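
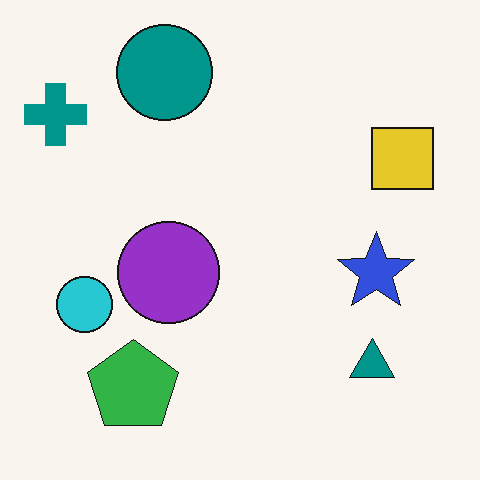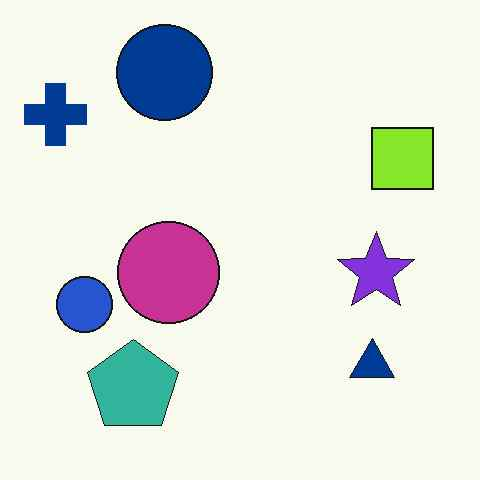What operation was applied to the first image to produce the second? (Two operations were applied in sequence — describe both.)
The second image is the first hue-shifted by a small amount, then JPEG-compressed with visible artifacts.

Every shape's color has rotated by the same amount around the hue wheel — a uniform hue shift. Blocky 8×8 compression artifacts appear around shape edges and the flat background shows ringing — characteristic JPEG degradation.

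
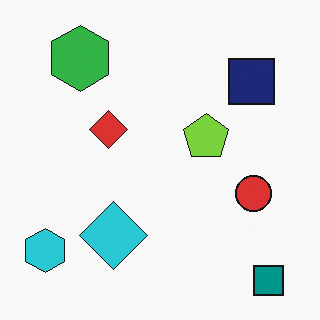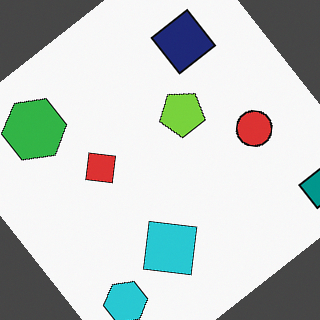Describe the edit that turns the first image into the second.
Rotated counter-clockwise by a large amount — several tens of degrees.

Every shape is tilted by the same angle and the image corners show triangular fill wedges — a whole-image rotation by a non-right angle.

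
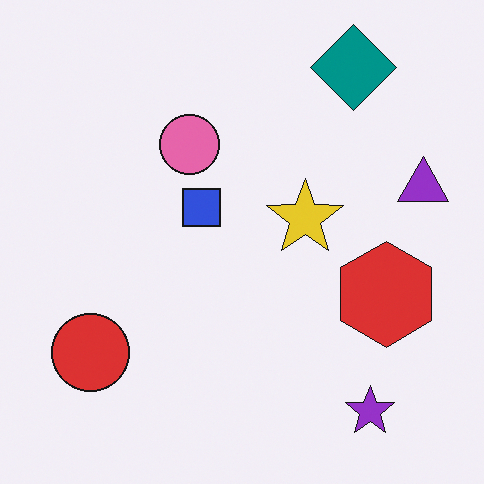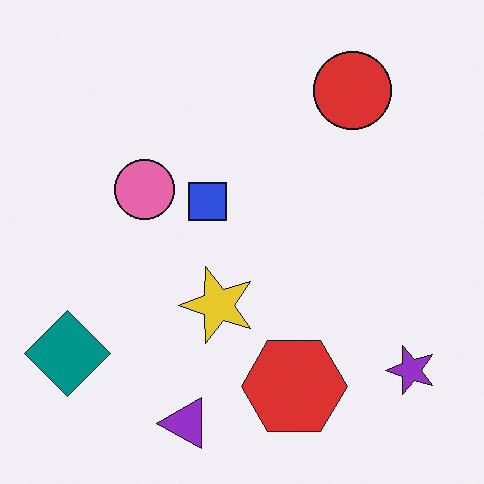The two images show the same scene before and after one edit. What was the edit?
It was transposed (reflected across the top-left ↔ bottom-right diagonal).

Shapes have swapped their row and column positions — what was in the top-right is now in the bottom-left — a diagonal reflection.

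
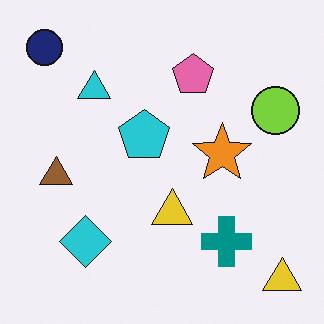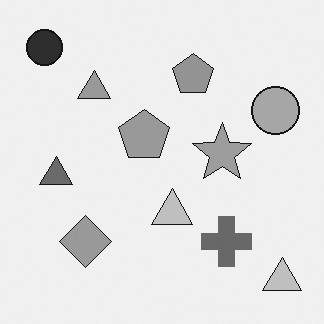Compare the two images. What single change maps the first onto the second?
The second image is the first converted to grayscale.

All color is removed — every shape is now a shade of grey.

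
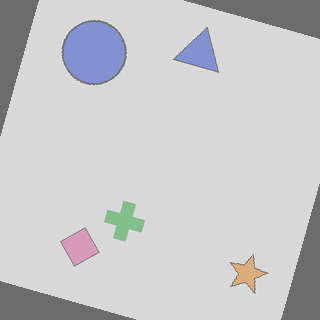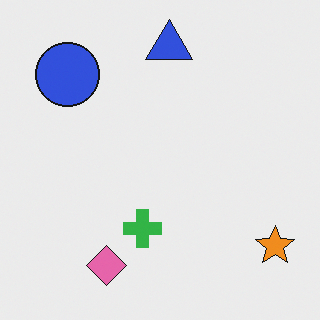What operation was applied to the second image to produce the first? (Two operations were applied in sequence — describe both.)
Rotated clockwise by a clearly visible amount, then washed out (contrast reduced).

Every shape is tilted by the same angle and the image corners show triangular fill wedges — a whole-image rotation by a non-right angle. Tones are pushed toward mid-grey across the whole image — a global contrast change.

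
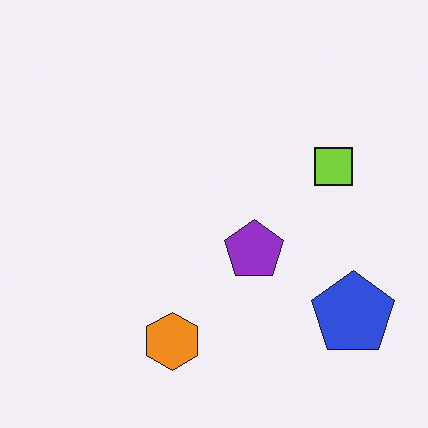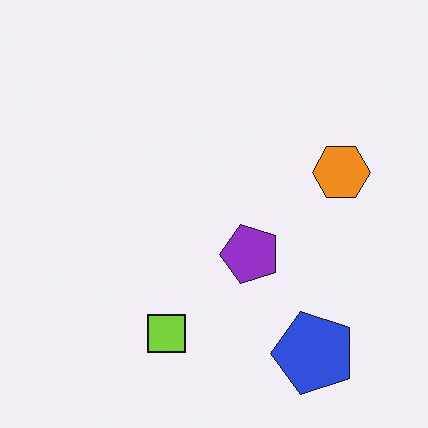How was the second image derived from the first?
Transposed (reflected across the top-left ↔ bottom-right diagonal).

Shapes have swapped their row and column positions — what was in the top-right is now in the bottom-left — a diagonal reflection.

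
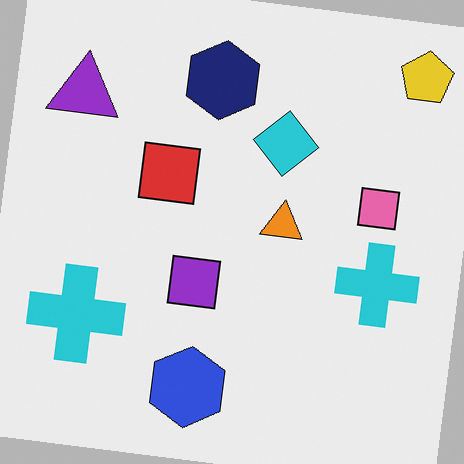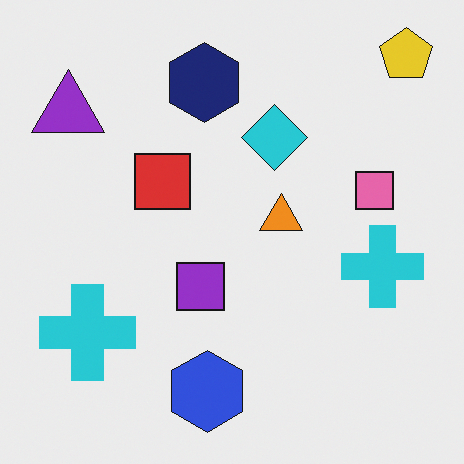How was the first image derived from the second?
It was rotated clockwise by a few degrees.

Every shape is tilted by the same angle and the image corners show triangular fill wedges — a whole-image rotation by a non-right angle.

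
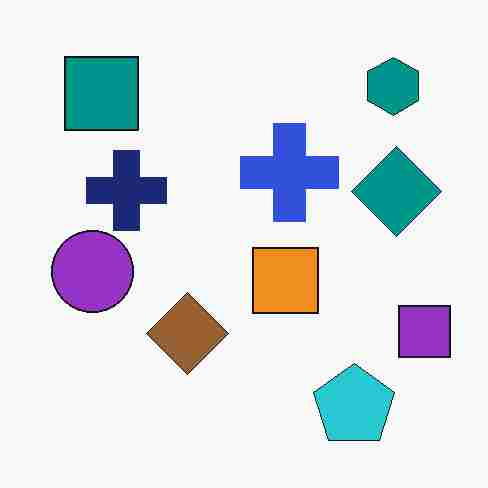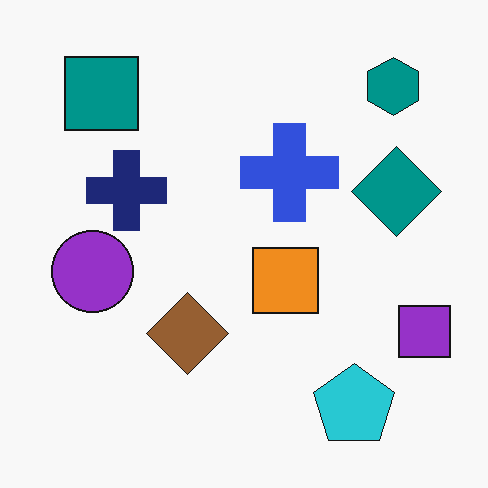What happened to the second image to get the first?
Degraded with heavy JPEG compression.

Blocky 8×8 compression artifacts appear around shape edges and the flat background shows ringing — characteristic JPEG degradation.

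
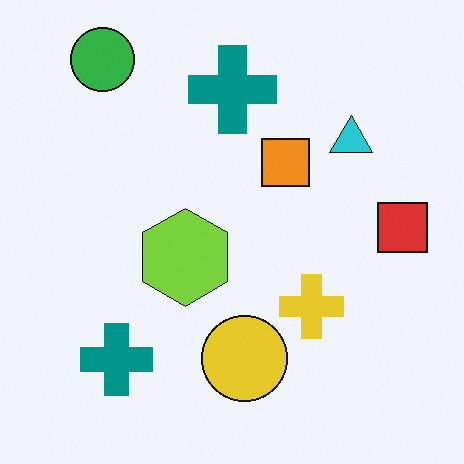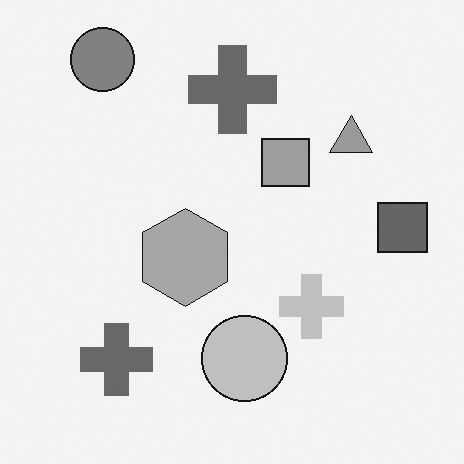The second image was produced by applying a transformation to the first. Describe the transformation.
The image was converted to grayscale.

All color is removed — every shape is now a shade of grey.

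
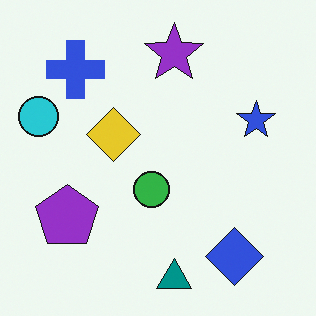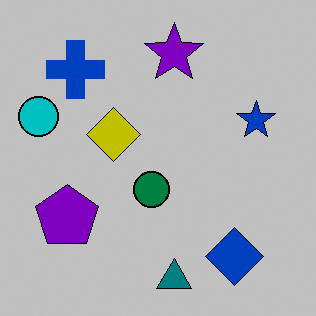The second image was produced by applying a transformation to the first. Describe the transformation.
This is the original image heavily posterized to just a handful of flat colors.

Each flat color has snapped to a coarser quantized level — most visibly, the near-white background has dropped to a flat grey.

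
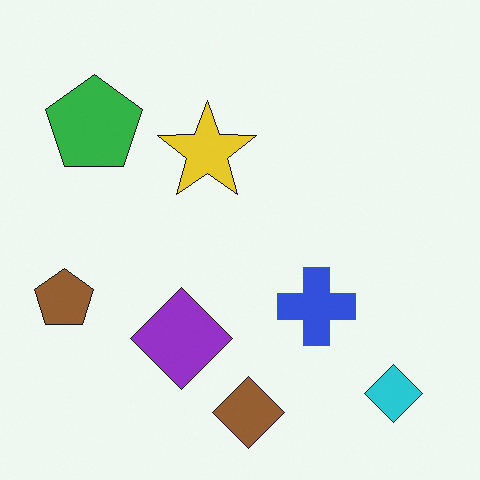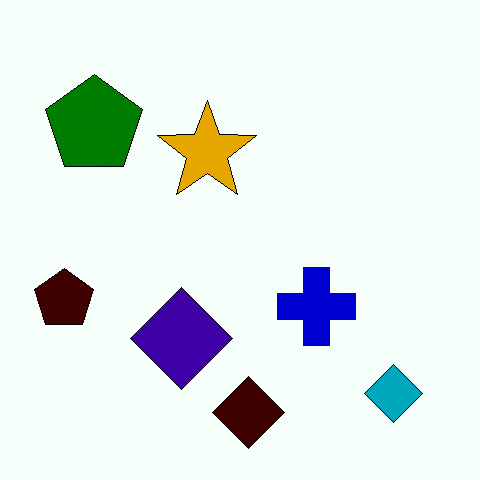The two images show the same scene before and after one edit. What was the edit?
The transformation is: boosted in contrast.

Tones are pushed away from mid-grey across the whole image — a global contrast change.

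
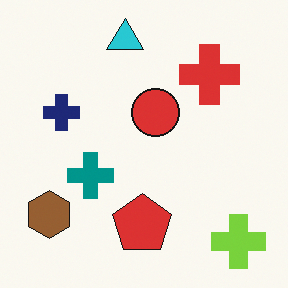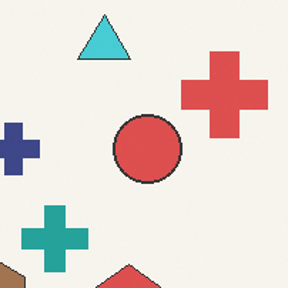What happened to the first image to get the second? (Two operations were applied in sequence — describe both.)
The image was given slightly reduced contrast, then cropped slightly and scaled back up.

Tones are pushed toward mid-grey across the whole image — a global contrast change. The visible shapes are larger and the field of view is narrower; shapes near the original edges may be partly or wholly outside the frame — a crop-and-rescale.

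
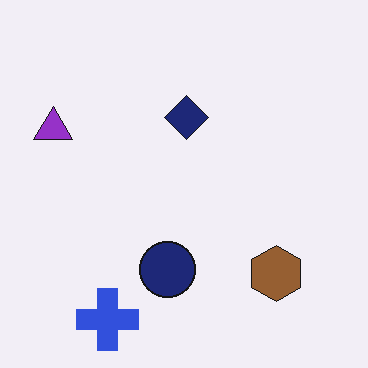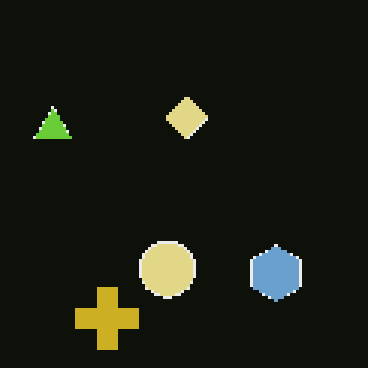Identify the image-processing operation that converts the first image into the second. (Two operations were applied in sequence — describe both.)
The second image is the first color-inverted (negative), then lightly pixelated (a mild mosaic effect).

The light background has become dark and every shape's color is its complement — a photographic negative. Shapes are reduced to large square blocks; fine edges and outlines are lost — a downscale-then-upscale (mosaic) effect.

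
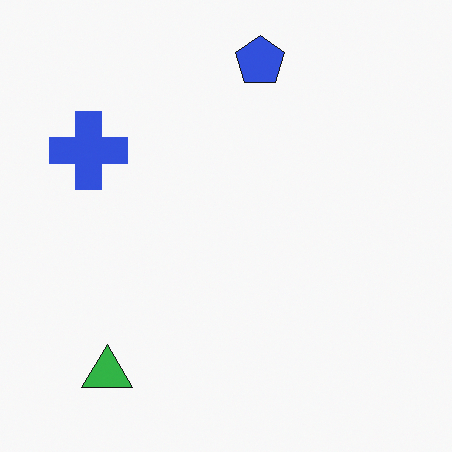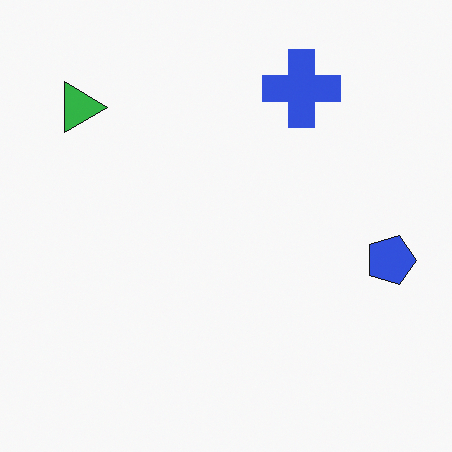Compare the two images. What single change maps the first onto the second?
The transformation is: rotated 90° clockwise.

The green triangle sits in the bottom-left of the first image and the top-left of the second — consistent with a whole-image 90° clockwise rotation.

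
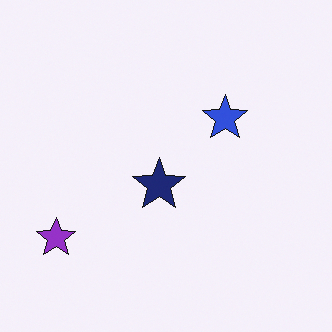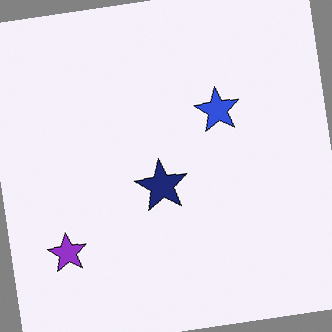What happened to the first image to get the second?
The image was rotated counter-clockwise by a few degrees.

Every shape is tilted by the same angle and the image corners show triangular fill wedges — a whole-image rotation by a non-right angle.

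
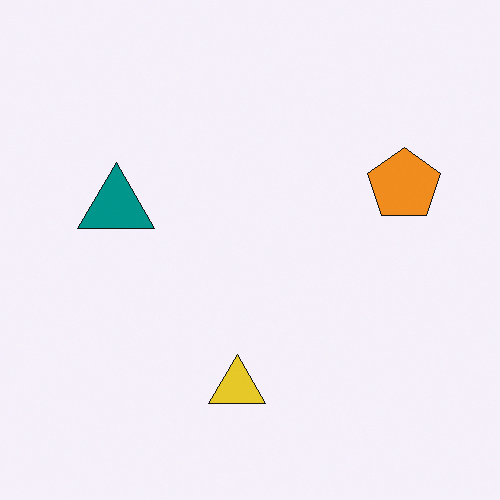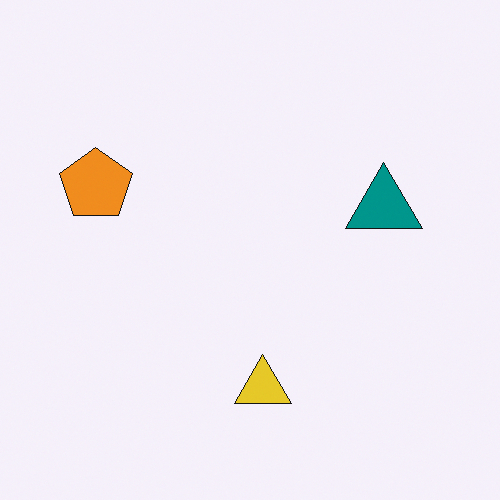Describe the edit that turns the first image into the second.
The transformation is: flipped horizontally (left ↔ right).

The orange pentagon is in the right of the first image and the left of the second — shapes on opposite sides of the vertical midline have swapped in a mirror flip.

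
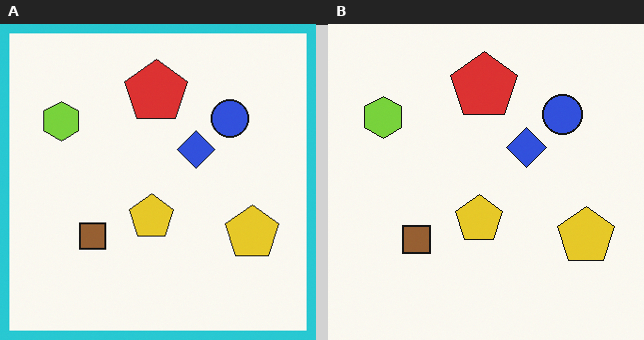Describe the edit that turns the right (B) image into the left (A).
The transformation is: framed with a cyan border.

A solid cyan frame runs around the edge of the left (A) image, with the content slightly shrunk inside it.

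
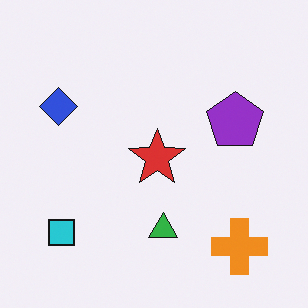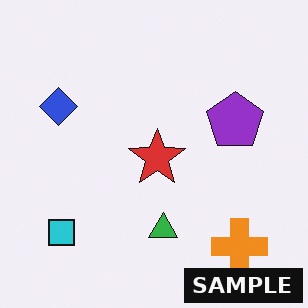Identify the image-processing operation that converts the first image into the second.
The second image is the first watermarked with the text "SAMPLE" in the lower-right corner.

A dark label reading "SAMPLE" appears in the lower-right corner.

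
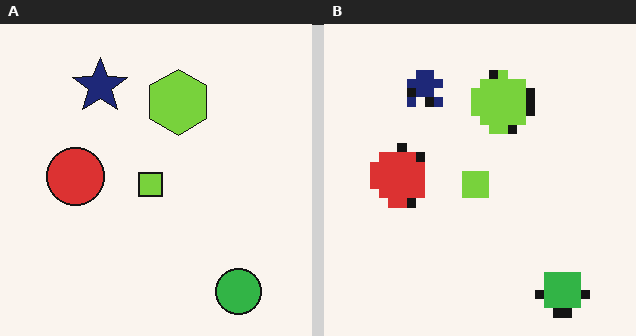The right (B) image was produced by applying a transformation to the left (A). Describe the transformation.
Coarsely pixelated.

Shapes are reduced to large square blocks; fine edges and outlines are lost — a downscale-then-upscale (mosaic) effect.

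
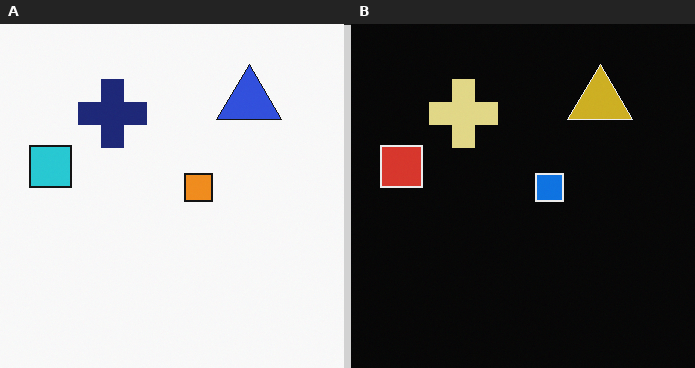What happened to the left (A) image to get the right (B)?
The transformation is: color-inverted (negative).

The light background has become dark and every shape's color is its complement — a photographic negative.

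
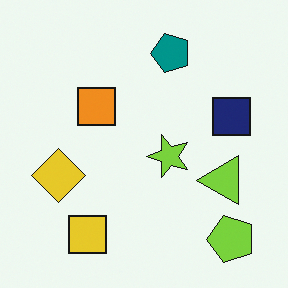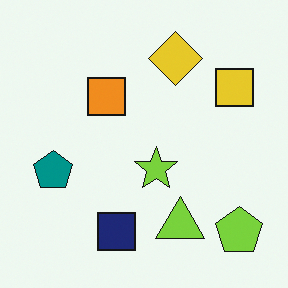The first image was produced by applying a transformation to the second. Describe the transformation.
It was transposed (reflected across the top-left ↔ bottom-right diagonal).

Shapes have swapped their row and column positions — what was in the top-right is now in the bottom-left — a diagonal reflection.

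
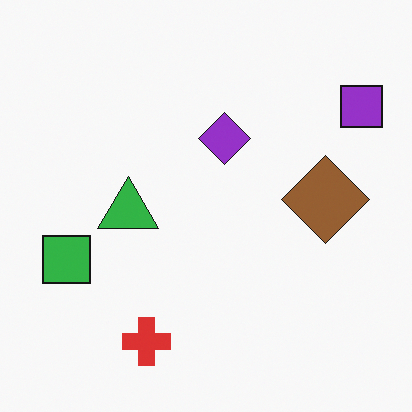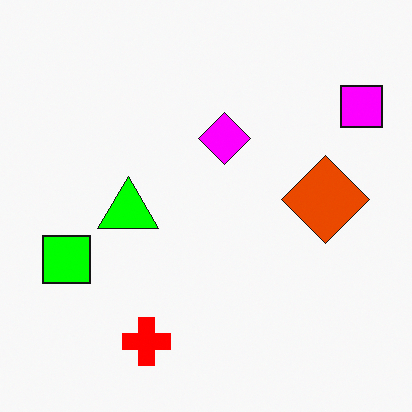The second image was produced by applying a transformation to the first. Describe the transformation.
The second image is the first heavily oversaturated.

All colors are more vivid — a global saturation change.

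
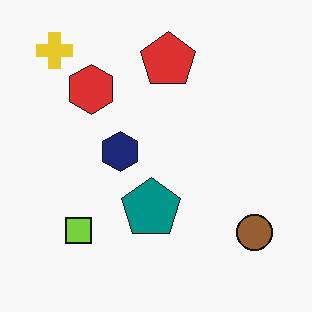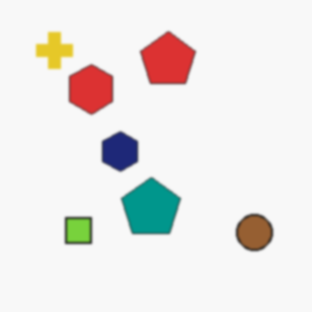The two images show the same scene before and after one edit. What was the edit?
It was lightly blurred.

Shape edges and outlines are uniformly softened across the whole image.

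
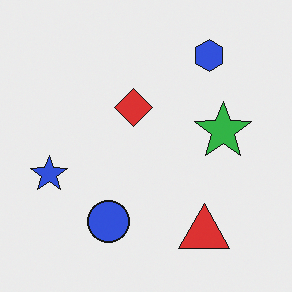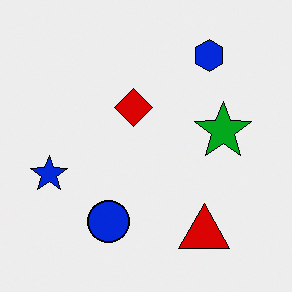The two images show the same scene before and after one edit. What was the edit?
Given slightly increased contrast.

Tones are pushed away from mid-grey across the whole image — a global contrast change.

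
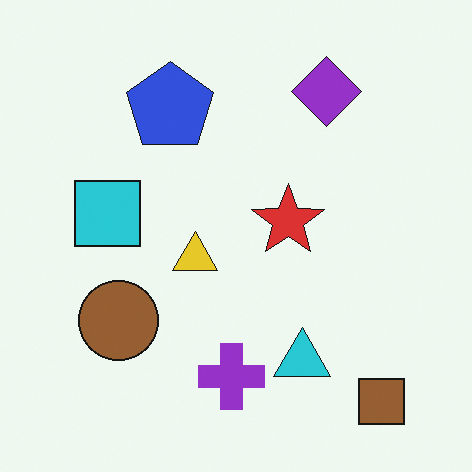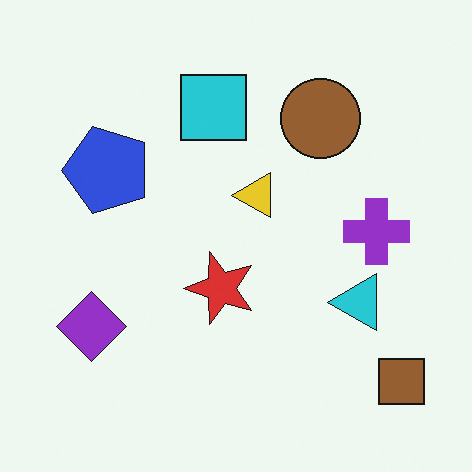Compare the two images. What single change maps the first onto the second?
Transposed (reflected across the top-left ↔ bottom-right diagonal).

Shapes have swapped their row and column positions — what was in the top-right is now in the bottom-left — a diagonal reflection.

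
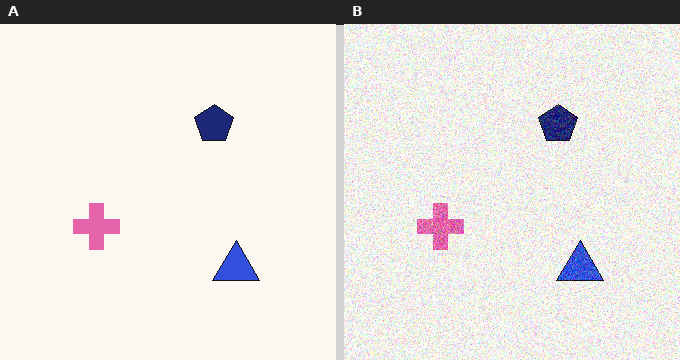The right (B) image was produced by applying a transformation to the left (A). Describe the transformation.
This is the original image degraded with a thick layer of grain.

Random speckle covers the whole image, including the flat background.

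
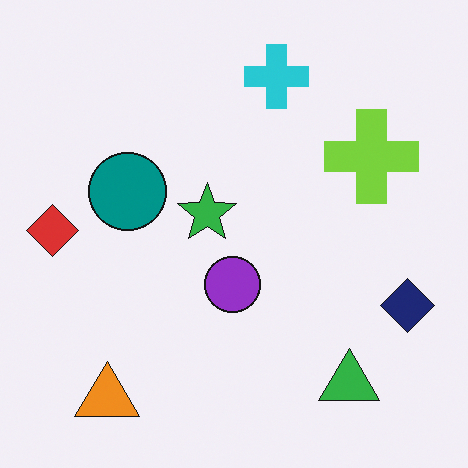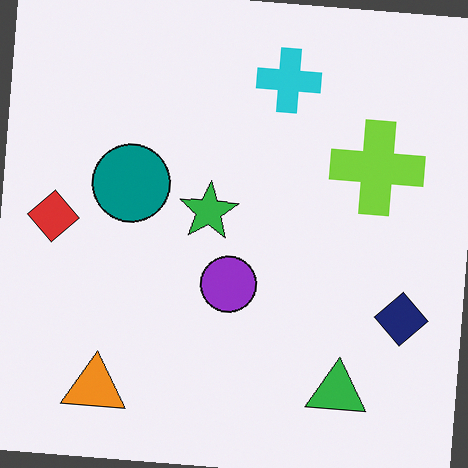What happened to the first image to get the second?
Rotated clockwise by a small amount.

Every shape is tilted by the same angle and the image corners show triangular fill wedges — a whole-image rotation by a non-right angle.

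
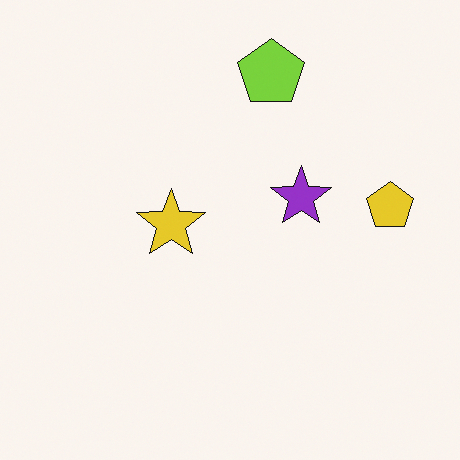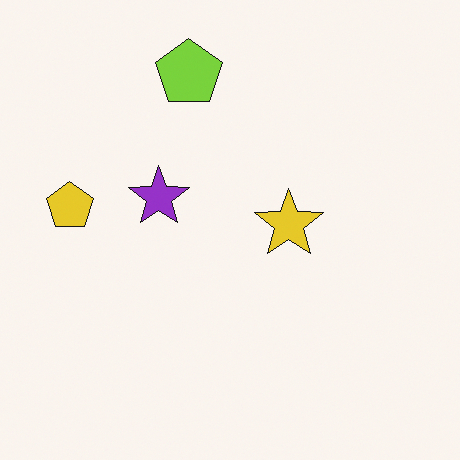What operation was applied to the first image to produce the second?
The second image is the first flipped horizontally (left ↔ right).

The yellow pentagon is in the right of the first image and the left of the second — shapes on opposite sides of the vertical midline have swapped in a mirror flip.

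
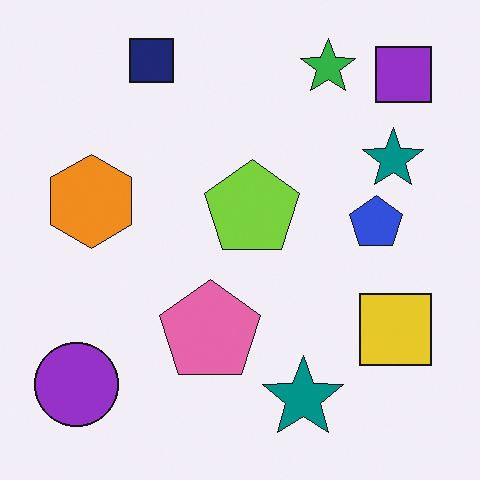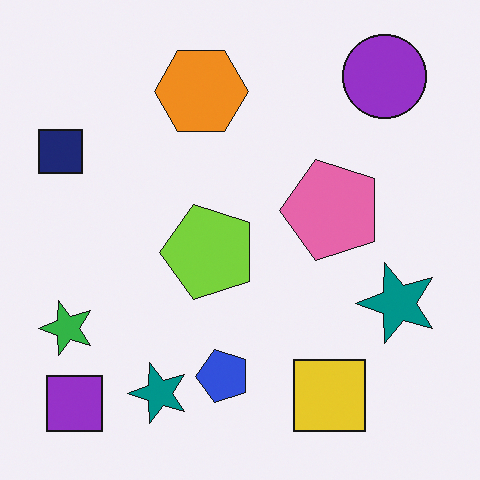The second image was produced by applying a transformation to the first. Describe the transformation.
The image was transposed (reflected across the top-left ↔ bottom-right diagonal).

Shapes have swapped their row and column positions — what was in the top-right is now in the bottom-left — a diagonal reflection.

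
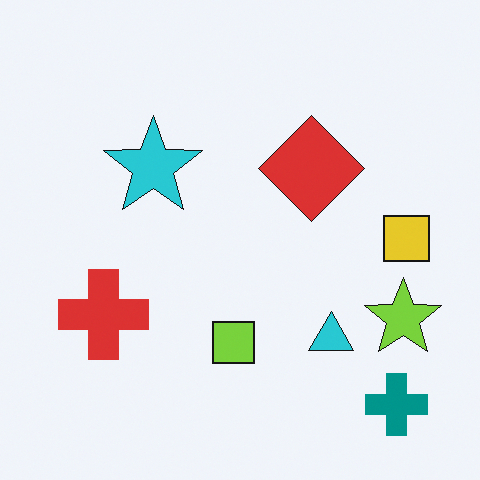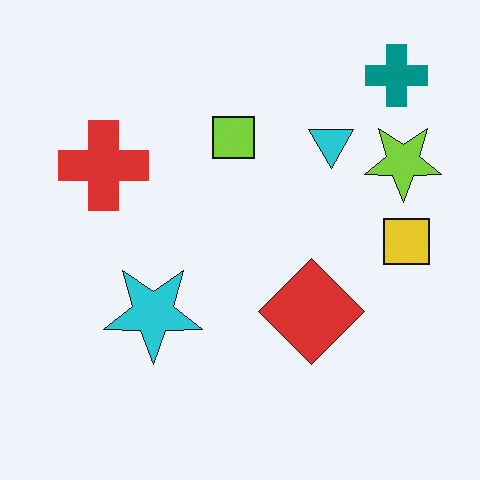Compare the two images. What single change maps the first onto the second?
Flipped vertically (top ↔ bottom).

The teal cross is in the bottom-right of the first image and the top-right of the second — shapes on opposite sides of the horizontal midline have swapped in a mirror flip.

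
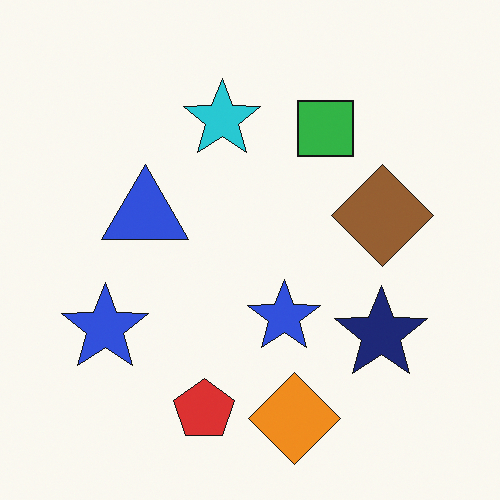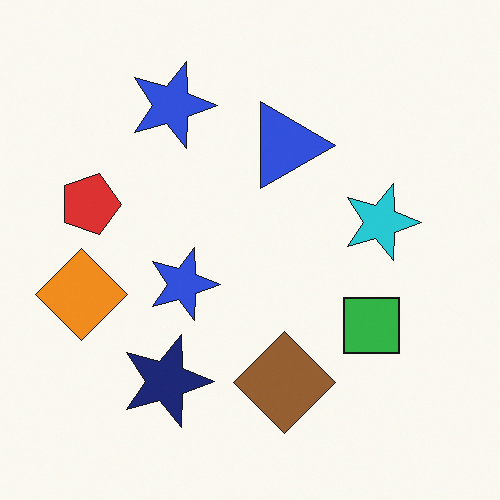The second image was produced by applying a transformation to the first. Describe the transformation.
Rotated 90° clockwise.

The orange diamond sits in the bottom of the first image and the left of the second — consistent with a whole-image 90° clockwise rotation.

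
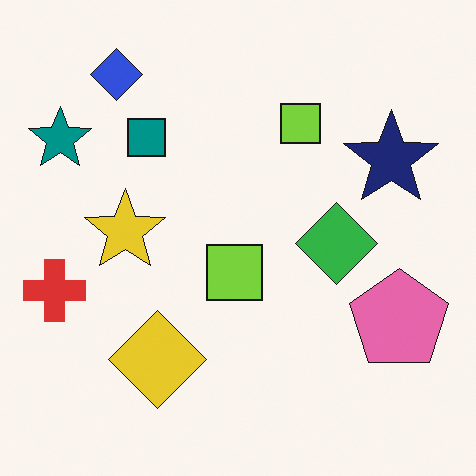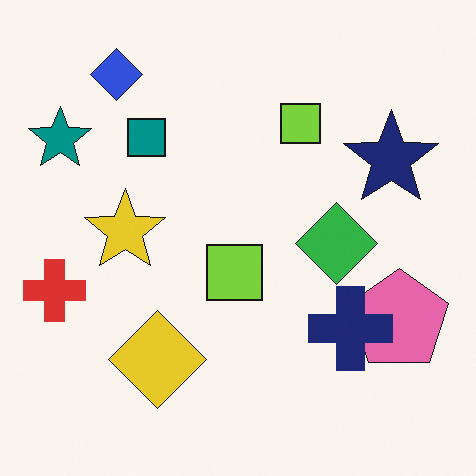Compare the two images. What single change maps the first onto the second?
It was overlaid with an additional navy cross.

A navy cross appears in the second image that is absent from the first.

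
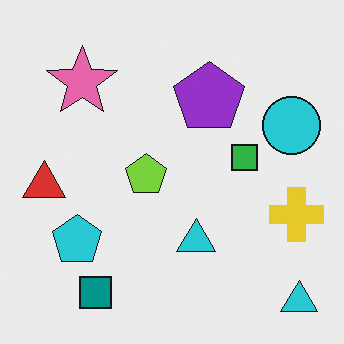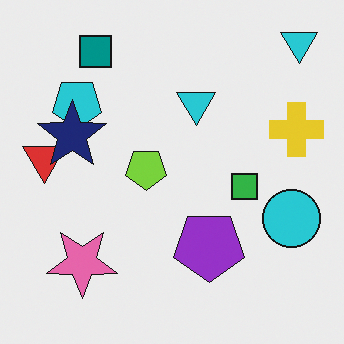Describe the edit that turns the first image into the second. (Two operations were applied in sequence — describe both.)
This is the original image flipped vertically (top ↔ bottom), then overlaid with an additional navy star.

The teal square is in the bottom-left of the first image and the top-left of the second — shapes on opposite sides of the horizontal midline have swapped in a mirror flip. A navy star appears in the second image that is absent from the first.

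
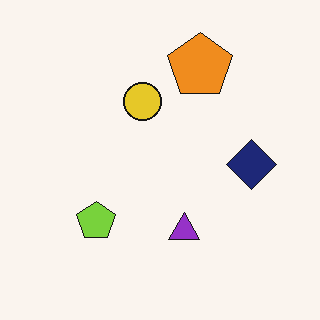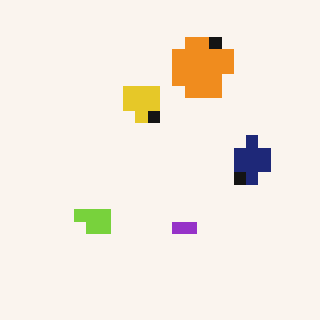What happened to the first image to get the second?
Heavily pixelated into large blocks.

Shapes are reduced to large square blocks; fine edges and outlines are lost — a downscale-then-upscale (mosaic) effect.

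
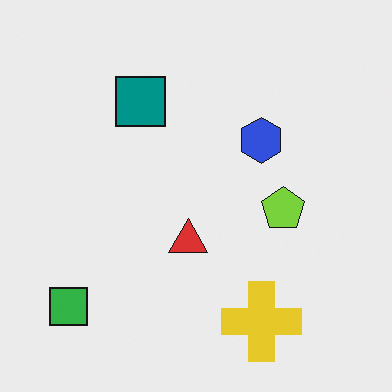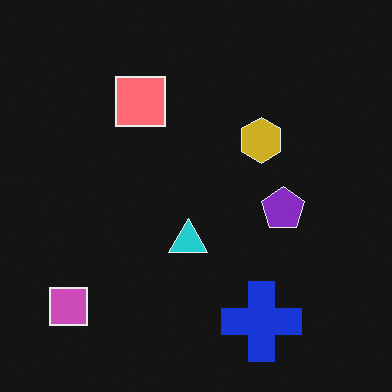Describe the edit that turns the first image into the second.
The second image is the first color-inverted (negative).

The light background has become dark and every shape's color is its complement — a photographic negative.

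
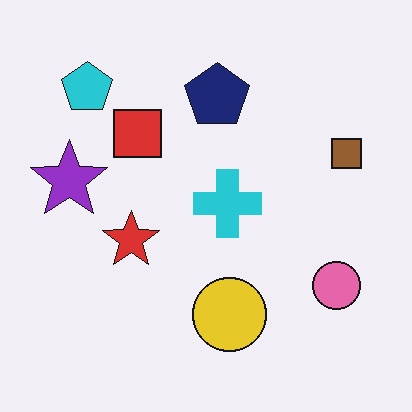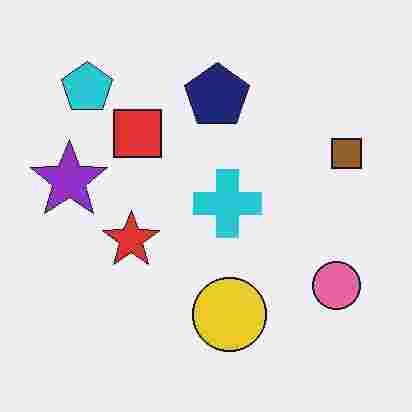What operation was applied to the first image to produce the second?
This is the original image degraded with heavy JPEG compression.

Blocky 8×8 compression artifacts appear around shape edges and the flat background shows ringing — characteristic JPEG degradation.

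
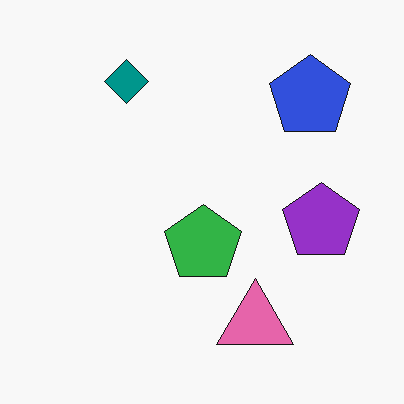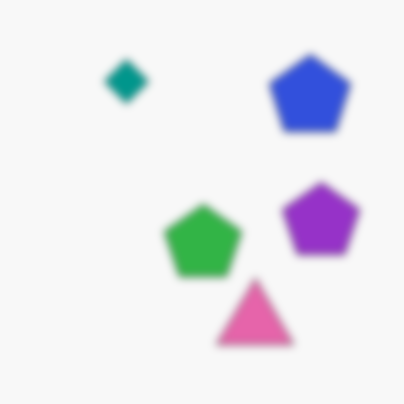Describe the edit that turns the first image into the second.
The second image is the first moderately blurred.

Shape edges and outlines are uniformly softened across the whole image.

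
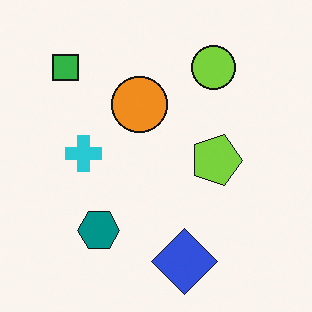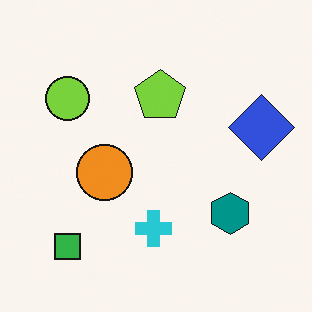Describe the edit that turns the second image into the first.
The first image is the second rotated 90° clockwise.

The green square sits in the bottom-left of the second image and the top-left of the first — consistent with a whole-image 90° clockwise rotation.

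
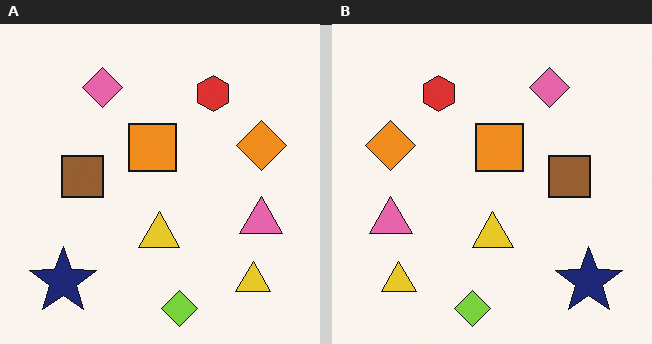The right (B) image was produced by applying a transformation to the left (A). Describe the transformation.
The image was flipped horizontally (left ↔ right).

The pink triangle is in the right of the left (A) image and the left of the right (B) — shapes on opposite sides of the vertical midline have swapped in a mirror flip.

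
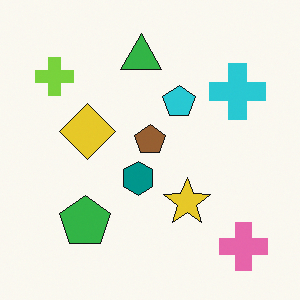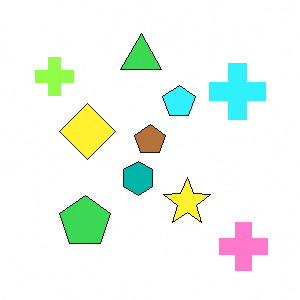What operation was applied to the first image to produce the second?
The second image is the first brightened a little.

Every pixel — background and shapes alike — is uniformly brightened.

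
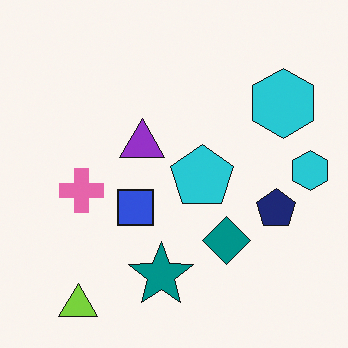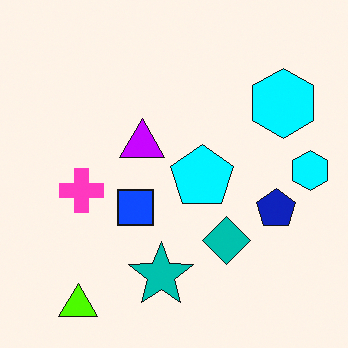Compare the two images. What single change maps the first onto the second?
The image was heavily oversaturated.

All colors are more vivid — a global saturation change.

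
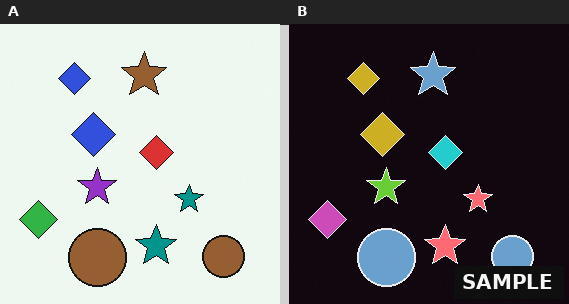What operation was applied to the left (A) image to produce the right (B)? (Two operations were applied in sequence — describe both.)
Color-inverted (negative), then watermarked with the text "SAMPLE" in the lower-right corner.

The light background has become dark and every shape's color is its complement — a photographic negative. A dark label reading "SAMPLE" appears in the lower-right corner.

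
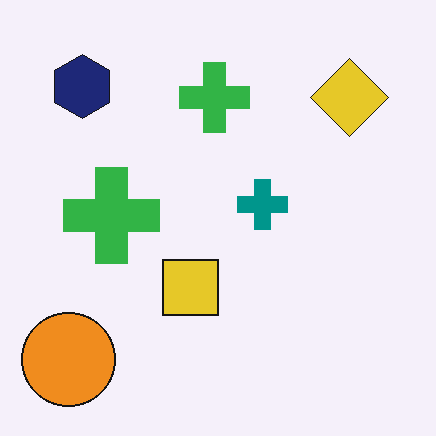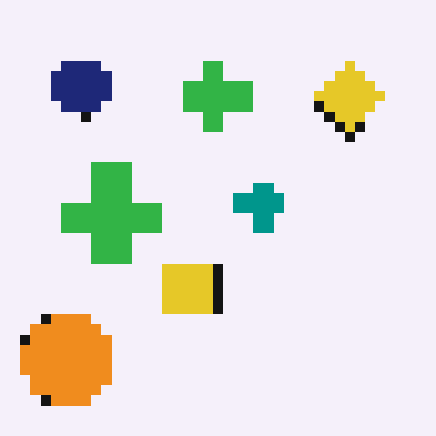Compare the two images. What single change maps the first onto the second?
The image was heavily pixelated into large blocks.

Shapes are reduced to large square blocks; fine edges and outlines are lost — a downscale-then-upscale (mosaic) effect.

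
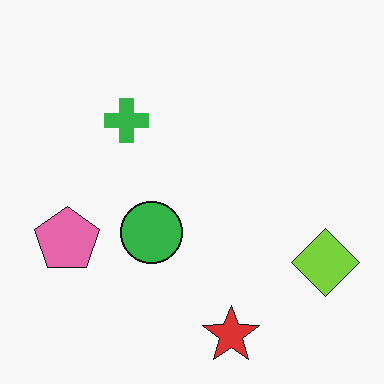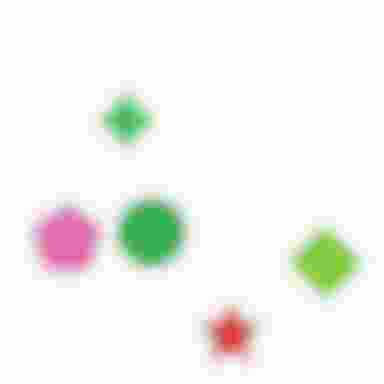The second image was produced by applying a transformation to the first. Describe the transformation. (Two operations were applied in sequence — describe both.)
It was strongly gaussian-blurred, then heavily JPEG-compressed with obvious blocking artifacts.

Shape edges and outlines are uniformly softened across the whole image. Blocky 8×8 compression artifacts appear around shape edges and the flat background shows ringing — characteristic JPEG degradation.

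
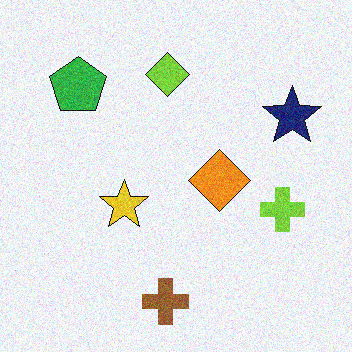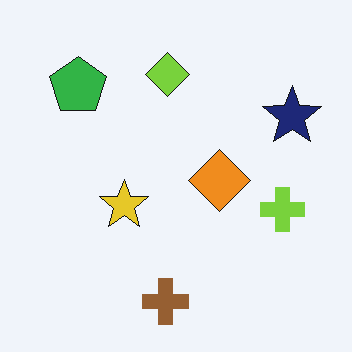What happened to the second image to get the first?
Degraded with moderate additive noise.

Random speckle covers the whole image, including the flat background.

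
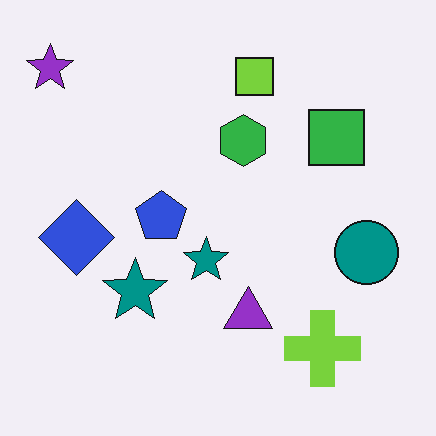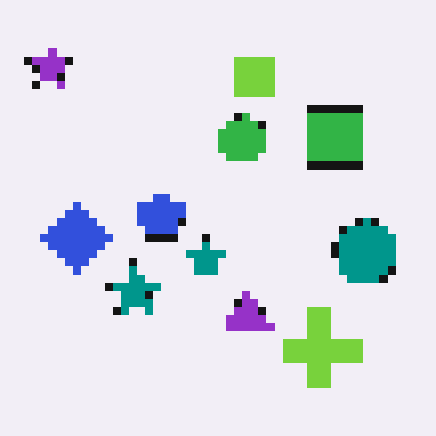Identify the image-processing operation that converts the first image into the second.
It was pixelated into visible square blocks.

Shapes are reduced to large square blocks; fine edges and outlines are lost — a downscale-then-upscale (mosaic) effect.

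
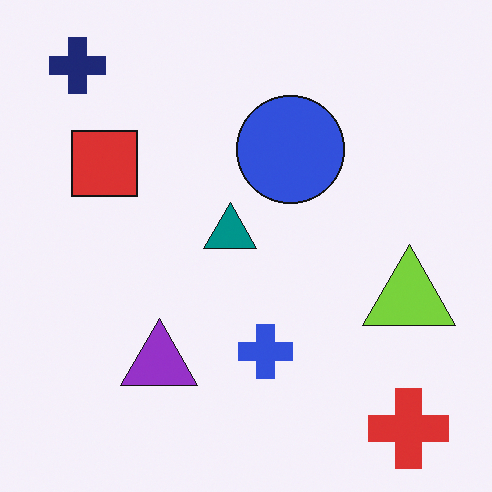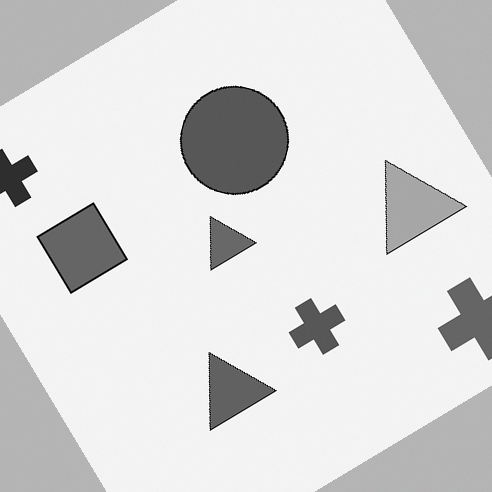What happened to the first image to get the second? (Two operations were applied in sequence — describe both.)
The second image is the first rotated counter-clockwise by a large amount — several tens of degrees, then converted to grayscale.

Every shape is tilted by the same angle and the image corners show triangular fill wedges — a whole-image rotation by a non-right angle. All color is removed — every shape is now a shade of grey.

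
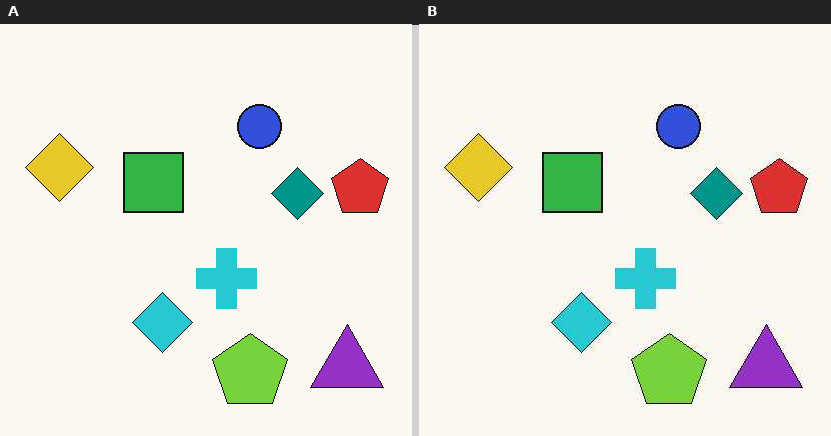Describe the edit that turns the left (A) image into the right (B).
The right (B) image is the left (A) JPEG-compressed with visible artifacts.

Blocky 8×8 compression artifacts appear around shape edges and the flat background shows ringing — characteristic JPEG degradation.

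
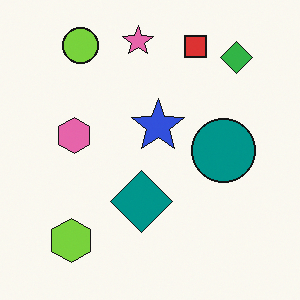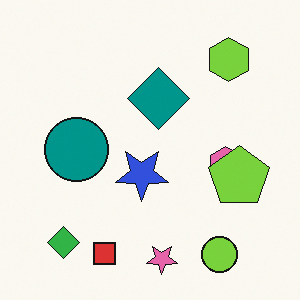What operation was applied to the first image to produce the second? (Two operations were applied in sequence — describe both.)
It was rotated 180°, then overlaid with an additional lime pentagon.

The green diamond sits in the top-right of the first image and the bottom-left of the second — consistent with a whole-image 180° rotation. A lime pentagon appears in the second image that is absent from the first.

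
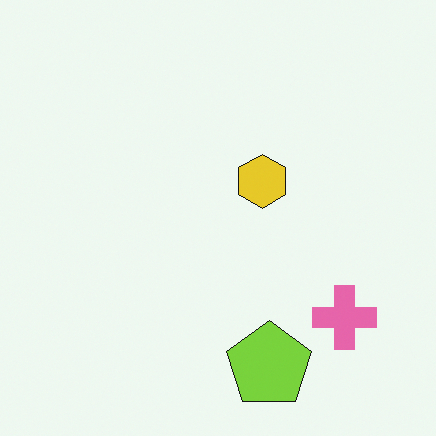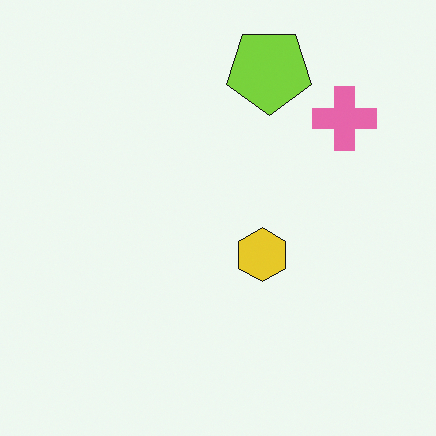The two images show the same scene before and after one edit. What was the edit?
Flipped vertically (top ↔ bottom).

The lime pentagon is in the bottom of the first image and the top of the second — shapes on opposite sides of the horizontal midline have swapped in a mirror flip.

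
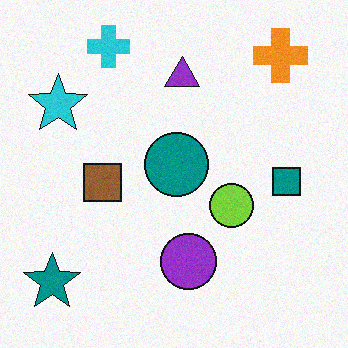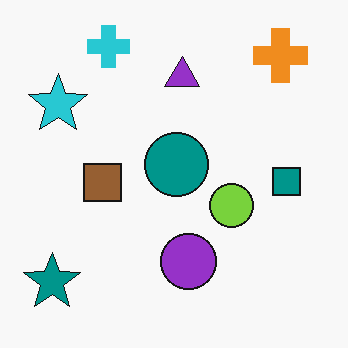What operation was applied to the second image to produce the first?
This is the original image degraded with subtle gaussian noise.

Random speckle covers the whole image, including the flat background.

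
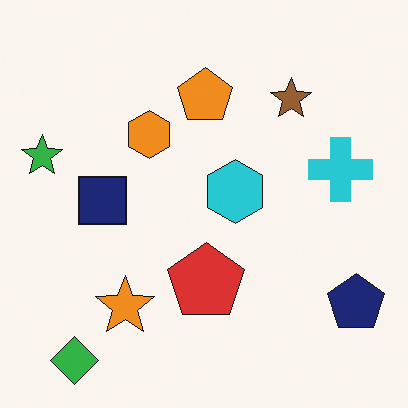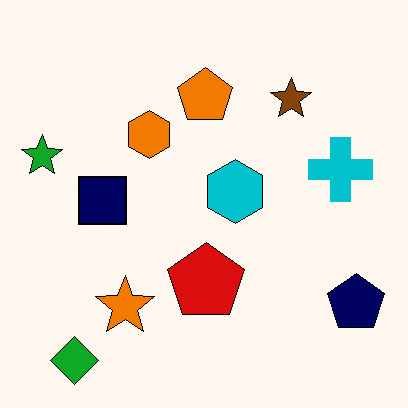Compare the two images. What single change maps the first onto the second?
Given slightly increased contrast.

Tones are pushed away from mid-grey across the whole image — a global contrast change.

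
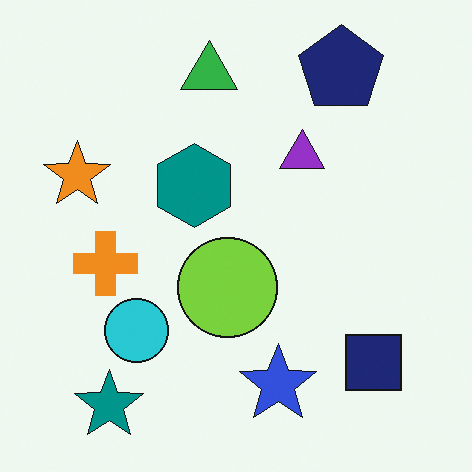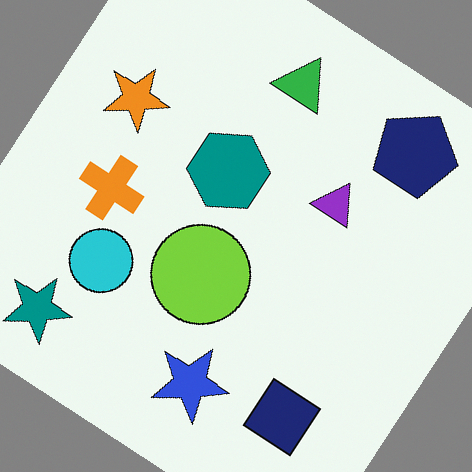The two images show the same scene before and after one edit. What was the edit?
It was rotated clockwise by a large amount — several tens of degrees.

Every shape is tilted by the same angle and the image corners show triangular fill wedges — a whole-image rotation by a non-right angle.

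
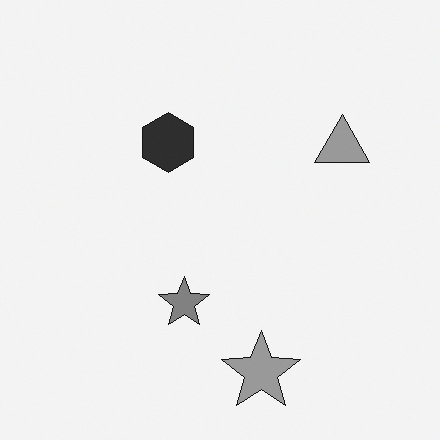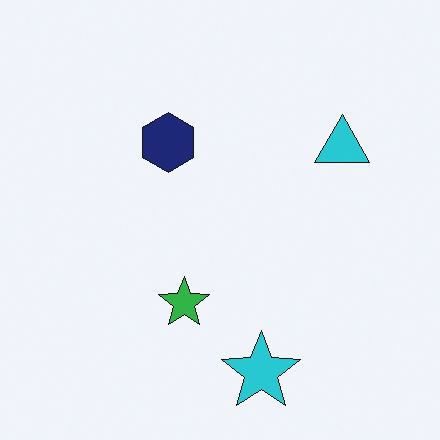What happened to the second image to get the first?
Converted to grayscale.

All color is removed — every shape is now a shade of grey.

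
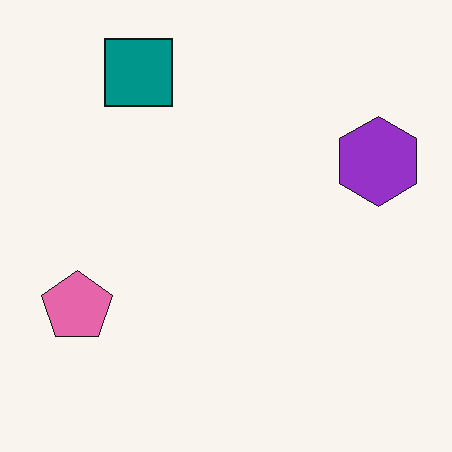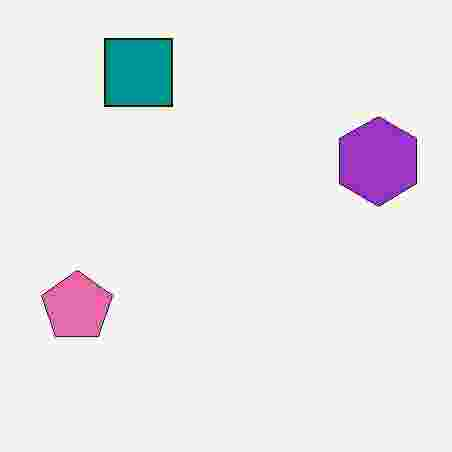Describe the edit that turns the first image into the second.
This is the original image degraded with heavy JPEG compression.

Blocky 8×8 compression artifacts appear around shape edges and the flat background shows ringing — characteristic JPEG degradation.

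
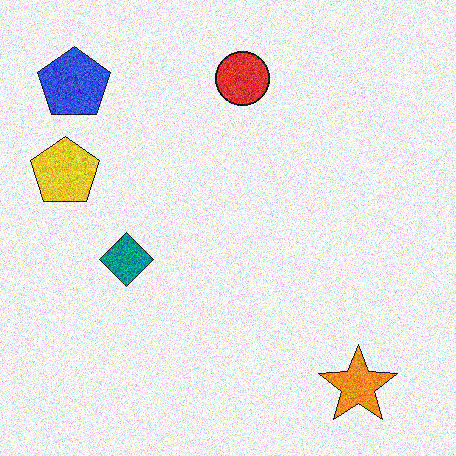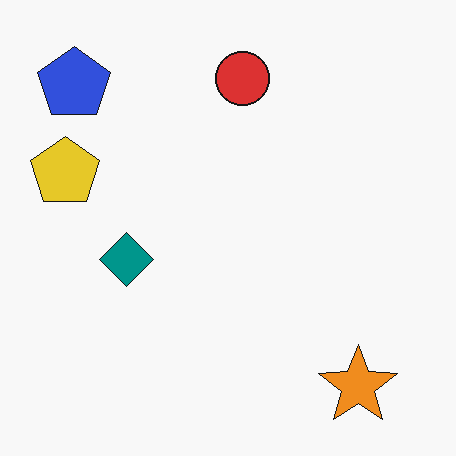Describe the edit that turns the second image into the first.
The image was degraded with strong gaussian noise.

Random speckle covers the whole image, including the flat background.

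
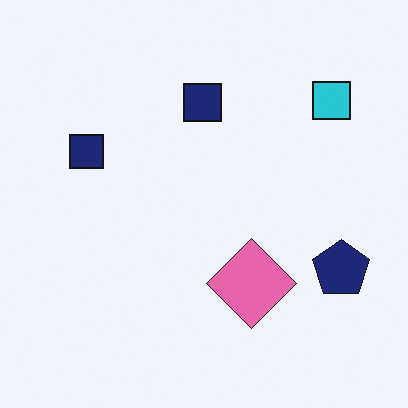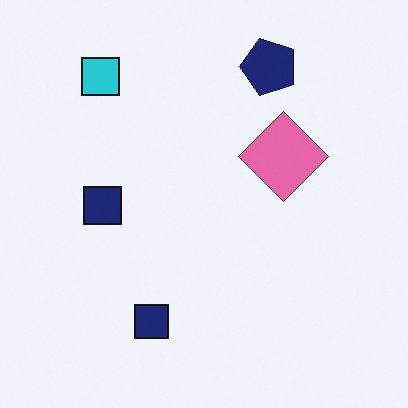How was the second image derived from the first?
The transformation is: rotated 90° counter-clockwise.

The cyan square sits in the top-right of the first image and the top-left of the second — consistent with a whole-image 90° counter-clockwise rotation.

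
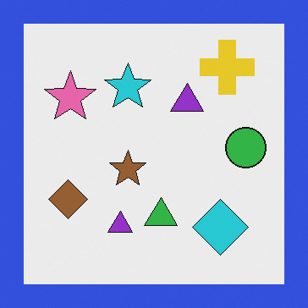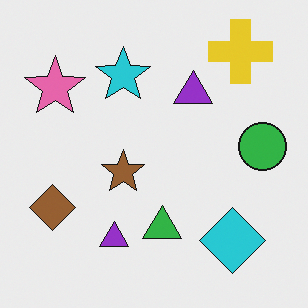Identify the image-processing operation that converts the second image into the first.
It was framed with a blue border.

A solid blue frame runs around the edge of the first image, with the content slightly shrunk inside it.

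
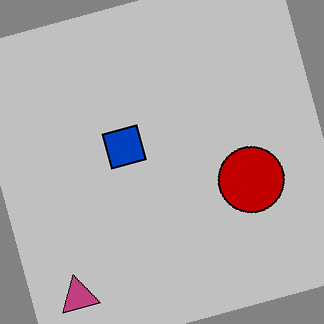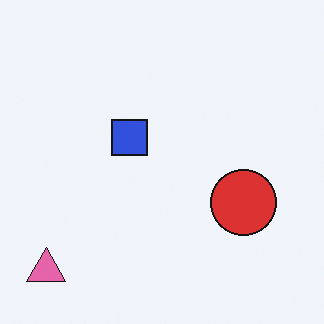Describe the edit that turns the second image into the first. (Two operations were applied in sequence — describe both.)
The transformation is: heavily posterized to just a handful of flat colors, then rotated counter-clockwise by a moderate amount.

Each flat color has snapped to a coarser quantized level — most visibly, the near-white background has dropped to a flat grey. Every shape is tilted by the same angle and the image corners show triangular fill wedges — a whole-image rotation by a non-right angle.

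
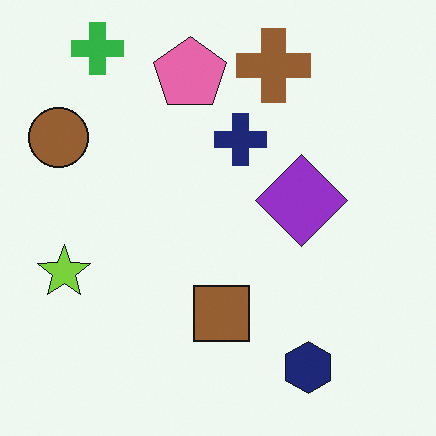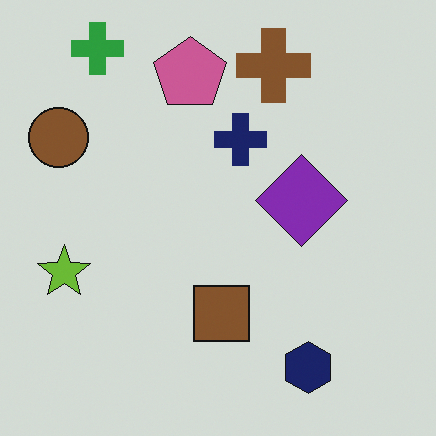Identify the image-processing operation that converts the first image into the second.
The transformation is: slightly darkened.

Every pixel — background and shapes alike — is uniformly darkened.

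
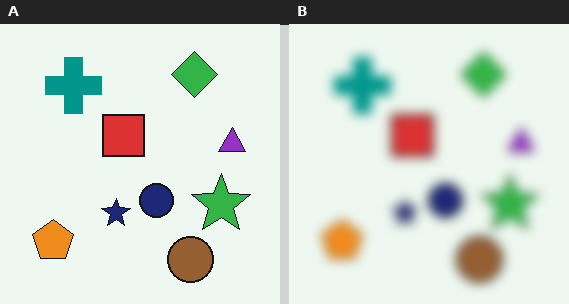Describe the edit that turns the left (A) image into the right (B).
This is the original image strongly gaussian-blurred.

Shape edges and outlines are uniformly softened across the whole image.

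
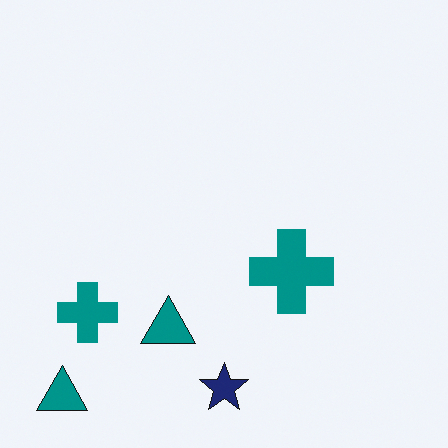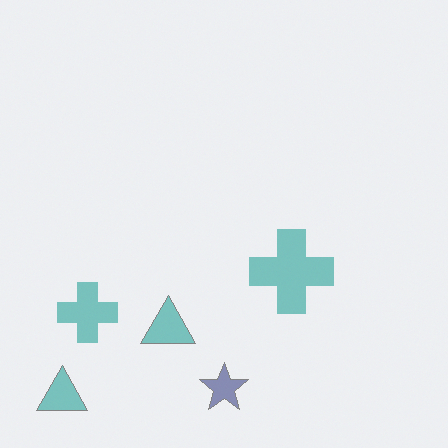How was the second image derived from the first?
The transformation is: washed out (contrast reduced).

Tones are pushed toward mid-grey across the whole image — a global contrast change.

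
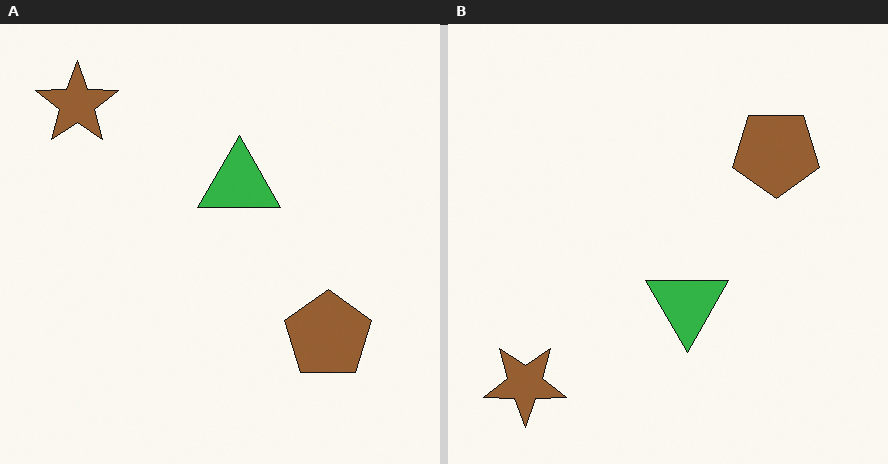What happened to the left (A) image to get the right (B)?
The transformation is: flipped vertically (top ↔ bottom).

The brown star is in the top-left of the left (A) image and the bottom-left of the right (B) — shapes on opposite sides of the horizontal midline have swapped in a mirror flip.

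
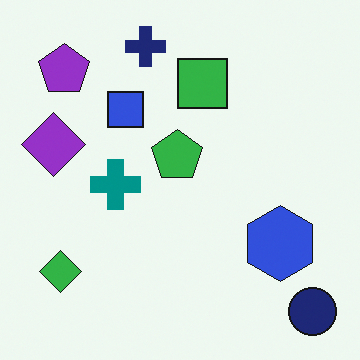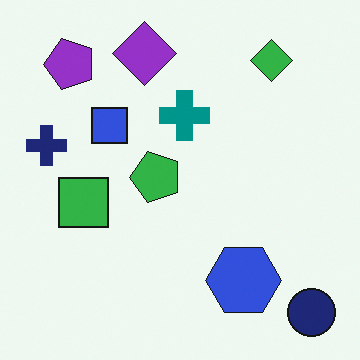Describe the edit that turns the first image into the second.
Transposed (reflected across the top-left ↔ bottom-right diagonal).

Shapes have swapped their row and column positions — what was in the top-right is now in the bottom-left — a diagonal reflection.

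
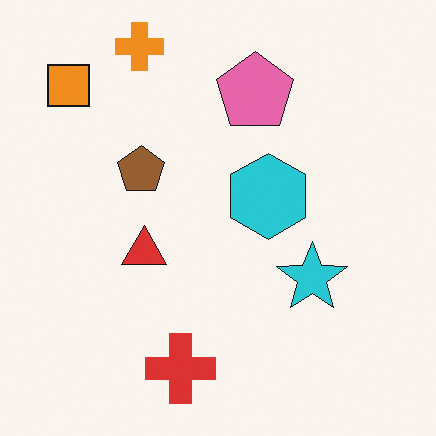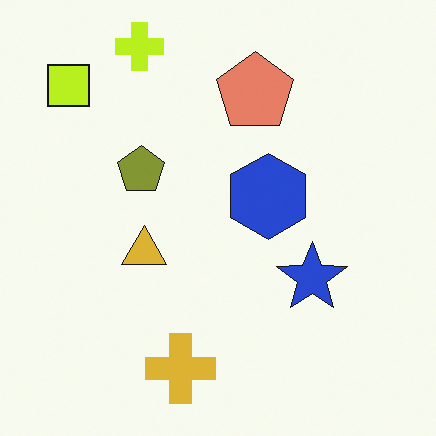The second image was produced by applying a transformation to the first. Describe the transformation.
The image was hue-shifted by a small amount.

Every shape's color has rotated by the same amount around the hue wheel — a uniform hue shift.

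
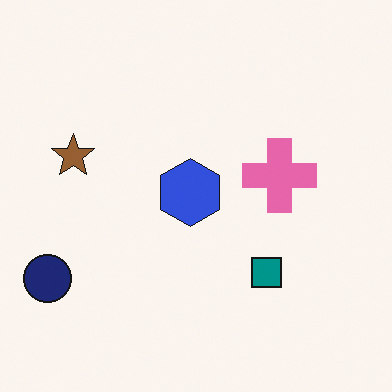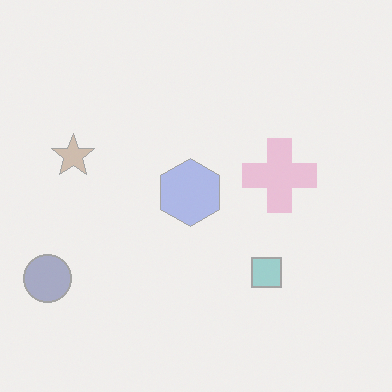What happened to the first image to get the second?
It was washed out (contrast reduced).

Tones are pushed toward mid-grey across the whole image — a global contrast change.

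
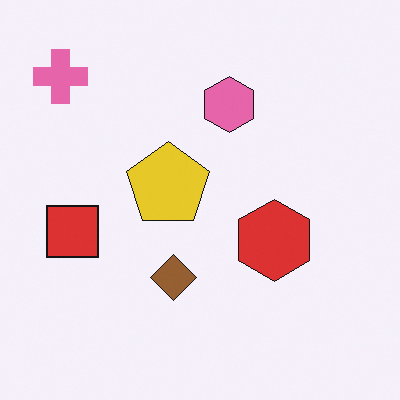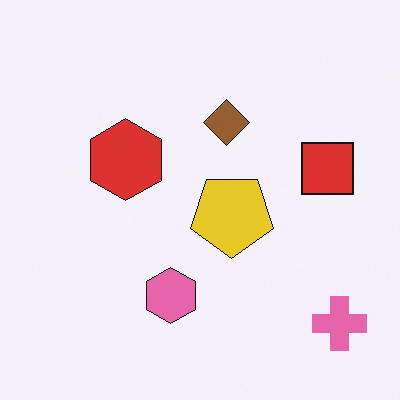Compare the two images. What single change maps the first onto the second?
It was rotated 180°.

The pink cross sits in the top-left of the first image and the bottom-right of the second — consistent with a whole-image 180° rotation.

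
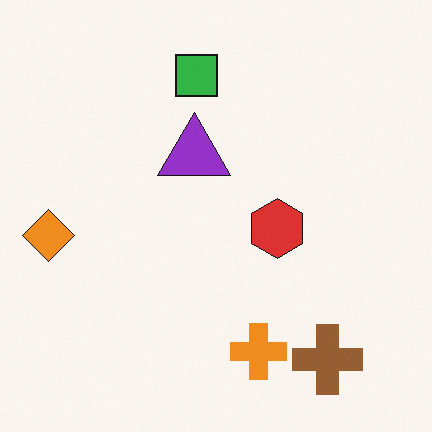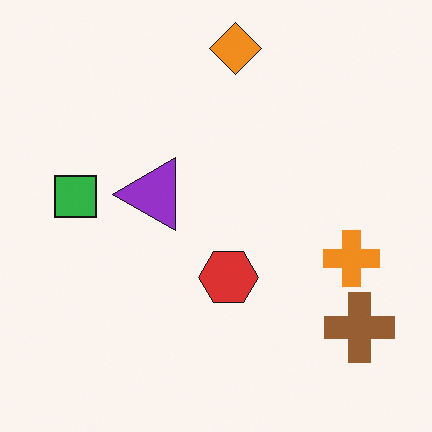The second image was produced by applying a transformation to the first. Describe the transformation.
The image was transposed (reflected across the top-left ↔ bottom-right diagonal).

Shapes have swapped their row and column positions — what was in the top-right is now in the bottom-left — a diagonal reflection.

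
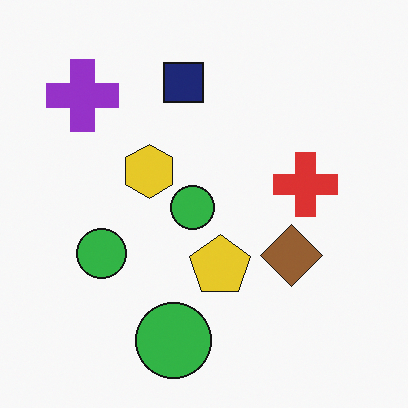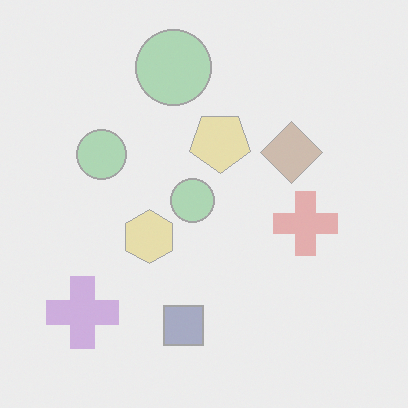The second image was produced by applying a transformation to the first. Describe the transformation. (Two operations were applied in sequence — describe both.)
The transformation is: washed out (contrast reduced), then flipped vertically (top ↔ bottom).

Tones are pushed toward mid-grey across the whole image — a global contrast change. The navy square is in the top of the first image and the bottom of the second — shapes on opposite sides of the horizontal midline have swapped in a mirror flip.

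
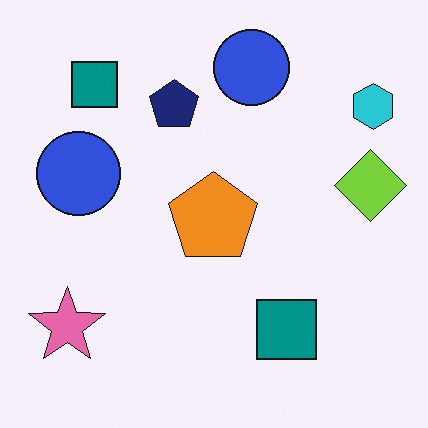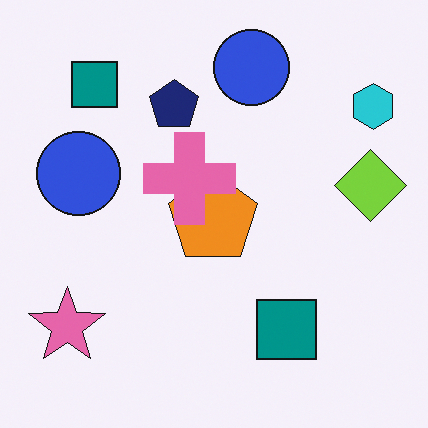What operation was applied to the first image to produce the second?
This is the original image overlaid with an additional pink cross.

A pink cross appears in the second image that is absent from the first.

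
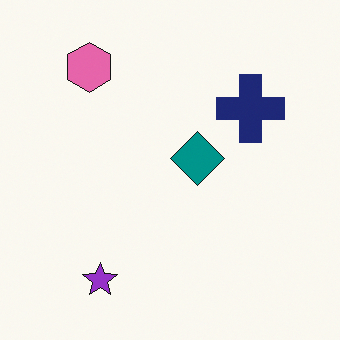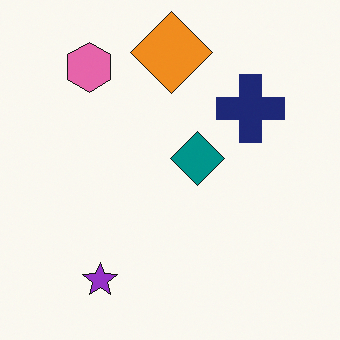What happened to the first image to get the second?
The second image is the first overlaid with an additional orange diamond.

An orange diamond appears in the second image that is absent from the first.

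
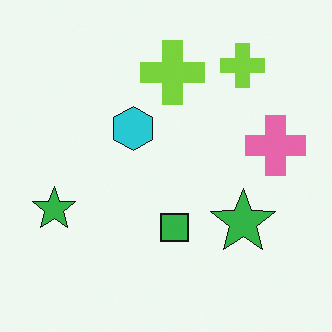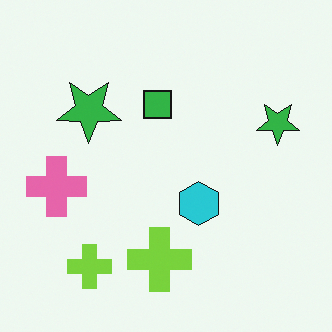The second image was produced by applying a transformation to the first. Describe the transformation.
The transformation is: rotated 180°.

The pink cross sits in the right of the first image and the left of the second — consistent with a whole-image 180° rotation.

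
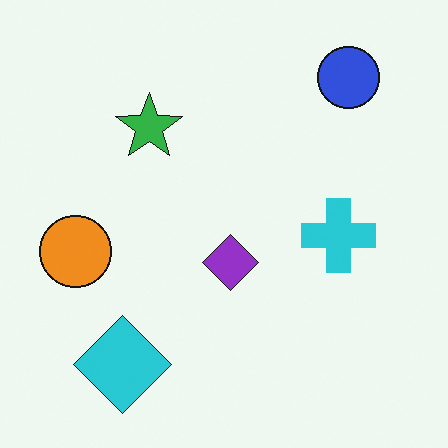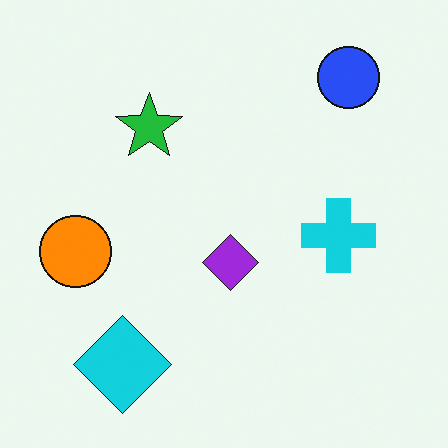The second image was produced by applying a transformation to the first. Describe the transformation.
The image was slightly oversaturated.

All colors are more vivid — a global saturation change.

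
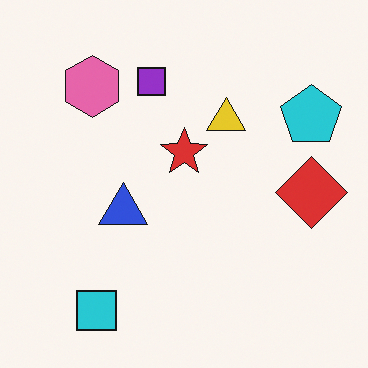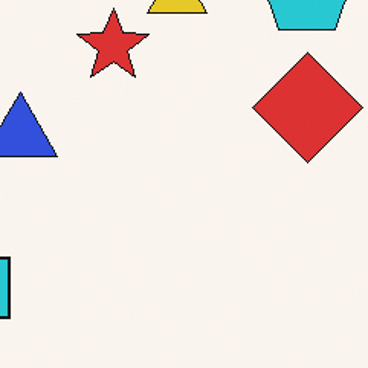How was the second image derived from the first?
It was cropped to a modestly smaller region and rescaled.

The visible shapes are larger and the field of view is narrower; shapes near the original edges may be partly or wholly outside the frame — a crop-and-rescale.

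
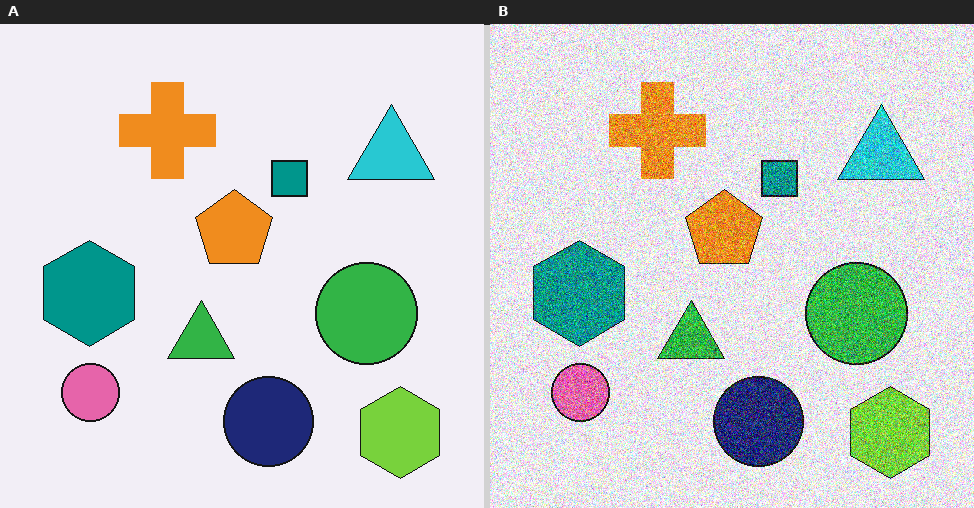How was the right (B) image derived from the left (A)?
It was degraded with strong gaussian noise.

Random speckle covers the whole image, including the flat background.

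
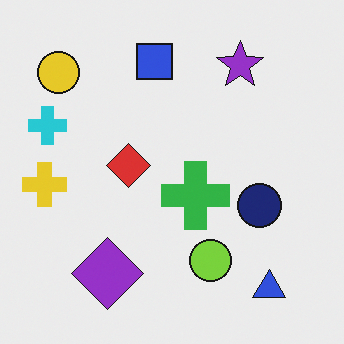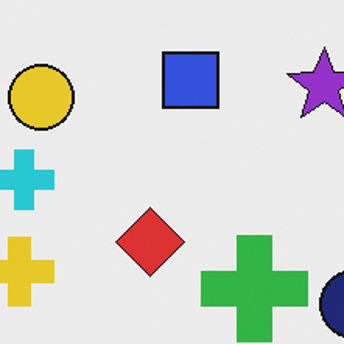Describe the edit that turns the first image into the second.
This is the original image cropped slightly and scaled back up.

The visible shapes are larger and the field of view is narrower; shapes near the original edges may be partly or wholly outside the frame — a crop-and-rescale.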